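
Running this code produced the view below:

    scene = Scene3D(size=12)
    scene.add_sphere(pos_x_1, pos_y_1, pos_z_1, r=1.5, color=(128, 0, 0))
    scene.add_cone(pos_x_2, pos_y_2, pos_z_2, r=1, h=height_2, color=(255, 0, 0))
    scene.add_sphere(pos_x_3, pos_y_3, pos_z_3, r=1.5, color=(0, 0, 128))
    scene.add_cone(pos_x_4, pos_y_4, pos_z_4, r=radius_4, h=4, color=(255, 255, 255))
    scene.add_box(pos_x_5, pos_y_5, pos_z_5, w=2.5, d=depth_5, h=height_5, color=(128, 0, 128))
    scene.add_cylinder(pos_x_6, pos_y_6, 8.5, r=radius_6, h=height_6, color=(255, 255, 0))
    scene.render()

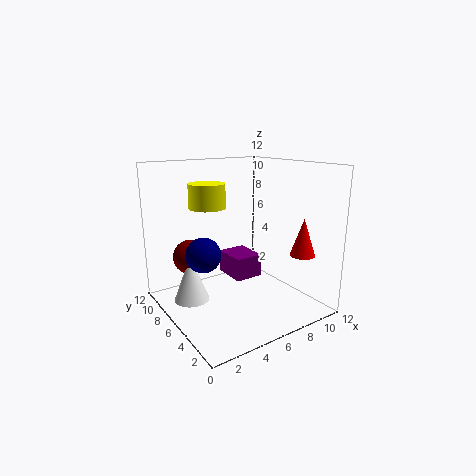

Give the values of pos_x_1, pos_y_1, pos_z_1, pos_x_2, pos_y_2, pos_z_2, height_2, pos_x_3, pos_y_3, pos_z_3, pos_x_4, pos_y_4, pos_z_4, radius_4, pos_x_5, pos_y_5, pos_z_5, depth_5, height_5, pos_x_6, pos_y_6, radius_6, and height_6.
pos_x_1 = 3
pos_y_1 = 9
pos_z_1 = 4
pos_x_2 = 9.5
pos_y_2 = 2
pos_z_2 = 5
height_2 = 3
pos_x_3 = 3.5
pos_y_3 = 7.5
pos_z_3 = 4.5
pos_x_4 = 2.5
pos_y_4 = 8
pos_z_4 = 0.5
radius_4 = 1.5
pos_x_5 = 6
pos_y_5 = 6
pos_z_5 = 2
depth_5 = 3
height_5 = 2
pos_x_6 = 4
pos_y_6 = 7.5
radius_6 = 1.5
height_6 = 2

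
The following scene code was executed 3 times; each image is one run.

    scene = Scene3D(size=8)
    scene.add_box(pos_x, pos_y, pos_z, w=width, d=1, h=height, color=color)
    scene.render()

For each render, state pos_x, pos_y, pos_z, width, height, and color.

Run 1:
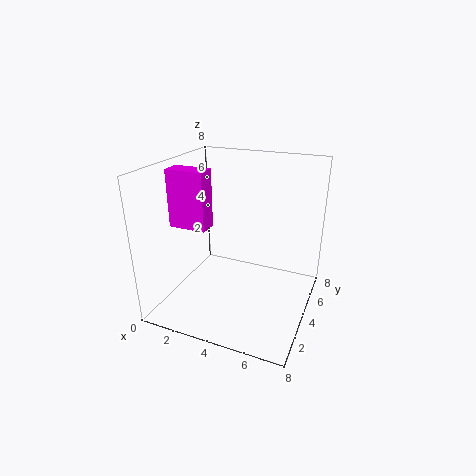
pos_x = 1, pos_y = 2, pos_z = 5, width = 2, height = 3, color = 'magenta'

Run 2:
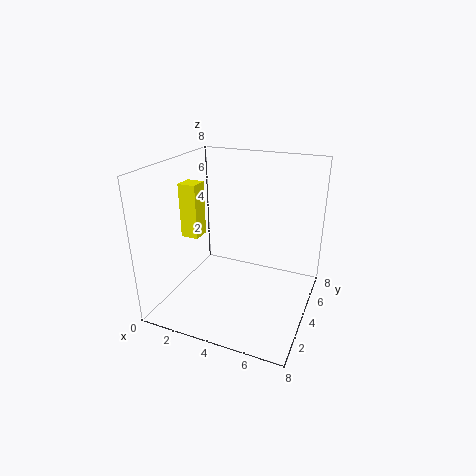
pos_x = 1, pos_y = 3, pos_z = 4, width = 1, height = 3, color = 'yellow'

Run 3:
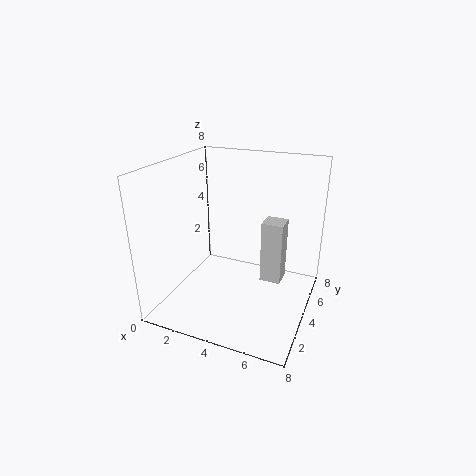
pos_x = 6, pos_y = 2, pos_z = 3, width = 1, height = 3, color = 'lightgray'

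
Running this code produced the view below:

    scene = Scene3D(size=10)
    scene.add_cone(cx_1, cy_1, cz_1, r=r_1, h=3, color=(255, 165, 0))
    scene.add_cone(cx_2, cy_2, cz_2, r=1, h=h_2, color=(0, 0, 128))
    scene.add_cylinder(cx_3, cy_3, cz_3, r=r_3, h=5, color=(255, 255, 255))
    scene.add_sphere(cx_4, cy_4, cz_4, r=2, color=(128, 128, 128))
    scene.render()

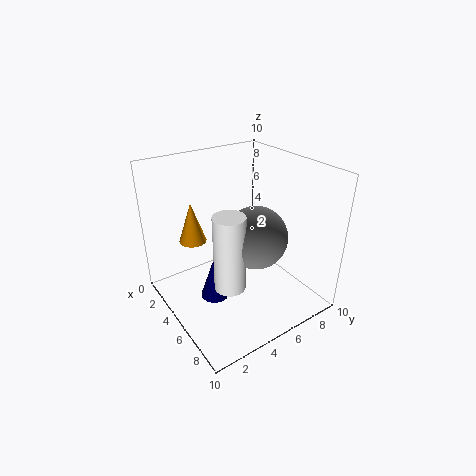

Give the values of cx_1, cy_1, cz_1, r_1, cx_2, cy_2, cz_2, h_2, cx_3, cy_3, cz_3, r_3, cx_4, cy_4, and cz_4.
cx_1 = 2
cy_1 = 3
cz_1 = 4
r_1 = 1
cx_2 = 5
cy_2 = 3
cz_2 = 1
h_2 = 3
cx_3 = 7
cy_3 = 3
cz_3 = 3
r_3 = 1
cx_4 = 7
cy_4 = 5
cz_4 = 6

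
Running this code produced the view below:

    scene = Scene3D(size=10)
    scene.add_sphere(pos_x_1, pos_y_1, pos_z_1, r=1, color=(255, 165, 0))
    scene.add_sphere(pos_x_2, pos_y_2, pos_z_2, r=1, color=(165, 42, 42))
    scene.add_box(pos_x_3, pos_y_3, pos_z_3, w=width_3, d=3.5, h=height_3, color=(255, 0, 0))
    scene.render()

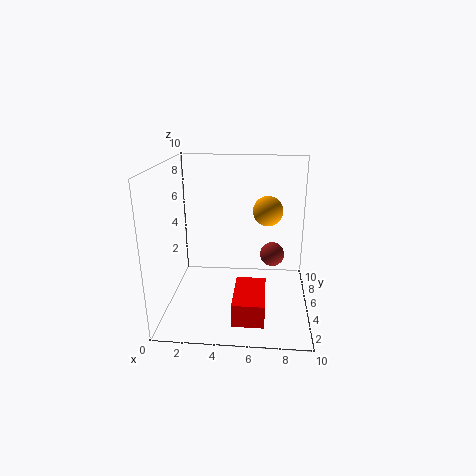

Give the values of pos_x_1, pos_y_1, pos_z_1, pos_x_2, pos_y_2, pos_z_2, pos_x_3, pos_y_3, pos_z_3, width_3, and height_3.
pos_x_1 = 7
pos_y_1 = 5
pos_z_1 = 7
pos_x_2 = 7.5
pos_y_2 = 9
pos_z_2 = 2
pos_x_3 = 5
pos_y_3 = 0.5
pos_z_3 = 1
width_3 = 2
height_3 = 1.5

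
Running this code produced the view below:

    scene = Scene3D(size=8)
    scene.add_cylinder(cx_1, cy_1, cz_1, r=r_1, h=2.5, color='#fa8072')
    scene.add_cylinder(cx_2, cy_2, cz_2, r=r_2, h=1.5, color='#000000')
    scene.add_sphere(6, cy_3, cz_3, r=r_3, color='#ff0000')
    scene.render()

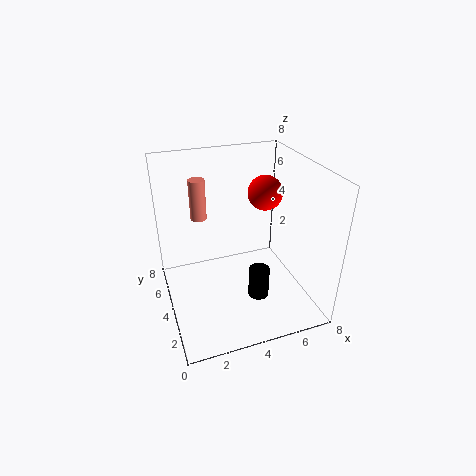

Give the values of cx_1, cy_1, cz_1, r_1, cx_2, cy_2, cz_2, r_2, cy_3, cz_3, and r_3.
cx_1 = 2.5; cy_1 = 7; cz_1 = 4; r_1 = 0.5; cx_2 = 4; cy_2 = 1; cz_2 = 2.5; r_2 = 0.5; cy_3 = 5; cz_3 = 6; r_3 = 1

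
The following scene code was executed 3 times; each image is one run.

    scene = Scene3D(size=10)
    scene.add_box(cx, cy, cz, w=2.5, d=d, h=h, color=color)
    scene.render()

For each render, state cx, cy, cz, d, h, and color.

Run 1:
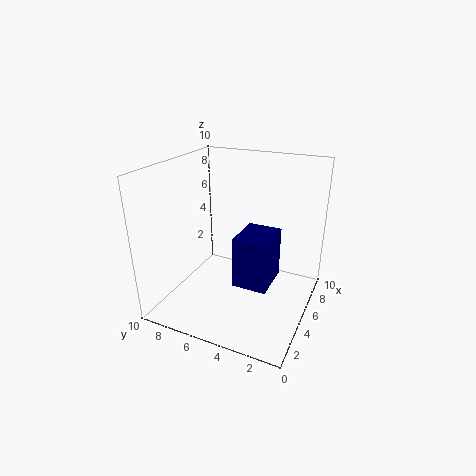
cx = 1; cy = 1.5; cz = 4; d = 2; h = 3; color = 'navy'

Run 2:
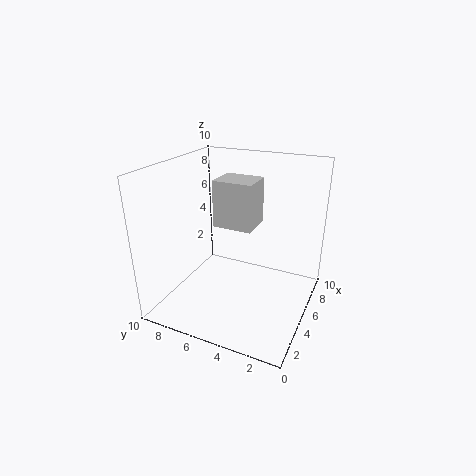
cx = 6; cy = 4.5; cz = 5; d = 3; h = 3.5; color = 'lightgray'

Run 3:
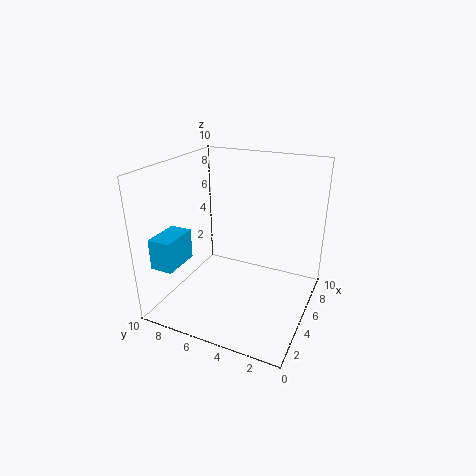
cx = 0.5; cy = 7.5; cz = 4; d = 1.5; h = 2; color = 'deepskyblue'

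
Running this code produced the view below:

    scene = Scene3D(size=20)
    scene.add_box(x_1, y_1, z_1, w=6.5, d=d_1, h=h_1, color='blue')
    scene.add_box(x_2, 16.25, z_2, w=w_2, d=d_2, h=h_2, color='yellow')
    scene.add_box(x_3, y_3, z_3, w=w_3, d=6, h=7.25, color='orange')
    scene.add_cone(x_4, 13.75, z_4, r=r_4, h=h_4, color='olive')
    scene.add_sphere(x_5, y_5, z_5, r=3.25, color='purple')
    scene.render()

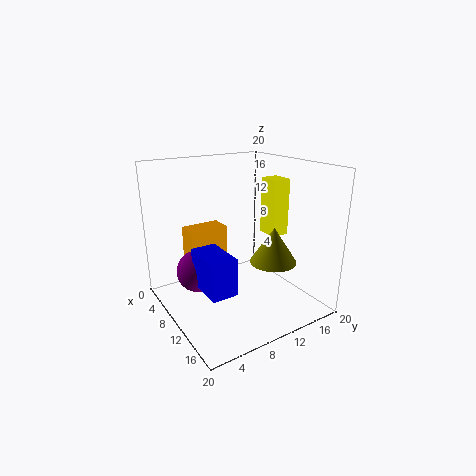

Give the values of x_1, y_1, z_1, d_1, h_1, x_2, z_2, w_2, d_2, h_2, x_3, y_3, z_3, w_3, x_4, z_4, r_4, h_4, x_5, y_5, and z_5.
x_1 = 5.75
y_1 = 4.75
z_1 = 2.5
d_1 = 3.75
h_1 = 5.5
x_2 = 6.75
z_2 = 8.75
w_2 = 3.25
d_2 = 2.75
h_2 = 8.5
x_3 = 1
y_3 = 5.5
z_3 = 2.5
w_3 = 3.5
x_4 = 13.25
z_4 = 6.75
r_4 = 3.25
h_4 = 5
x_5 = 4.5
y_5 = 6.25
z_5 = 3.5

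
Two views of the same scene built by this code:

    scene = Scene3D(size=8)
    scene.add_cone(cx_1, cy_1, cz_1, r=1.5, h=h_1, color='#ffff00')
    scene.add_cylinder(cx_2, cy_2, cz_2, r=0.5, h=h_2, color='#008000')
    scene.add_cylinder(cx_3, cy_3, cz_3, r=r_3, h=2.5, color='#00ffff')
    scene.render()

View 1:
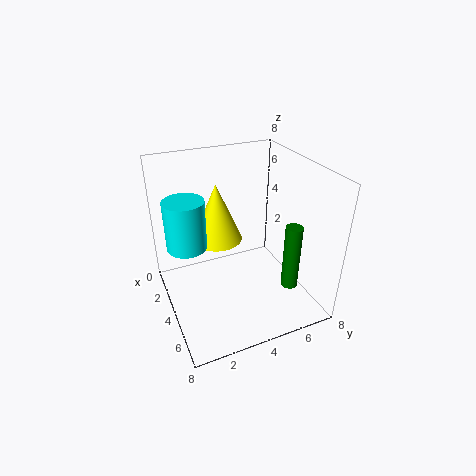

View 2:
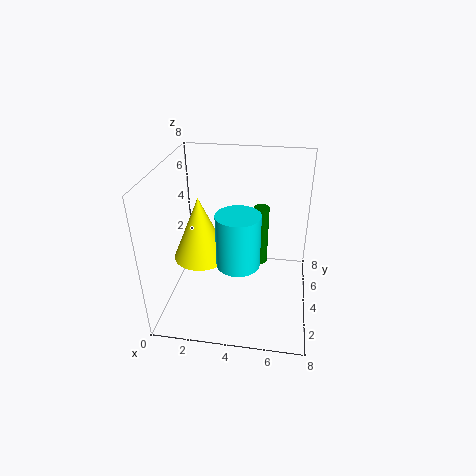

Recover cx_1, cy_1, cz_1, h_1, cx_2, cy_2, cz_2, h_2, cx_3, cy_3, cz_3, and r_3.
cx_1 = 2, cy_1 = 3.5, cz_1 = 3, h_1 = 3.5, cx_2 = 5, cy_2 = 7, cz_2 = 0.5, h_2 = 4, cx_3 = 4.5, cy_3 = 1, cz_3 = 4.5, r_3 = 1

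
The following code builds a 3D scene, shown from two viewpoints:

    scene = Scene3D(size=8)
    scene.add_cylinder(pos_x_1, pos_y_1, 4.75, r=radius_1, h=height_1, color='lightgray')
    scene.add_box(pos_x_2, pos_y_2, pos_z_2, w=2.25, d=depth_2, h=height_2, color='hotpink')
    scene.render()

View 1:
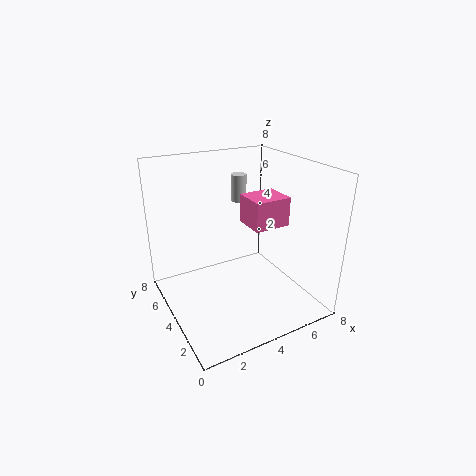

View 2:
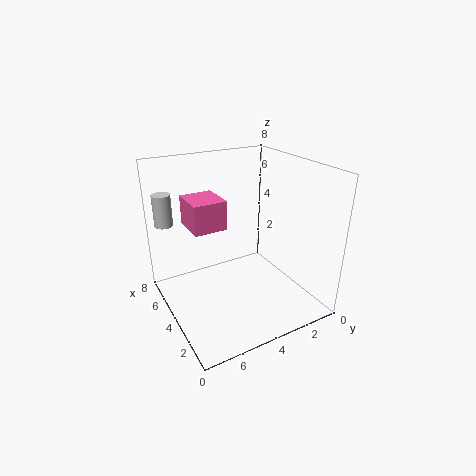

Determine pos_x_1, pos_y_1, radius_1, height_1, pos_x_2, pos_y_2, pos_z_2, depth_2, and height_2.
pos_x_1 = 6, pos_y_1 = 7.5, radius_1 = 0.5, height_1 = 1.75, pos_x_2 = 5.25, pos_y_2 = 4, pos_z_2 = 4, depth_2 = 2, height_2 = 1.75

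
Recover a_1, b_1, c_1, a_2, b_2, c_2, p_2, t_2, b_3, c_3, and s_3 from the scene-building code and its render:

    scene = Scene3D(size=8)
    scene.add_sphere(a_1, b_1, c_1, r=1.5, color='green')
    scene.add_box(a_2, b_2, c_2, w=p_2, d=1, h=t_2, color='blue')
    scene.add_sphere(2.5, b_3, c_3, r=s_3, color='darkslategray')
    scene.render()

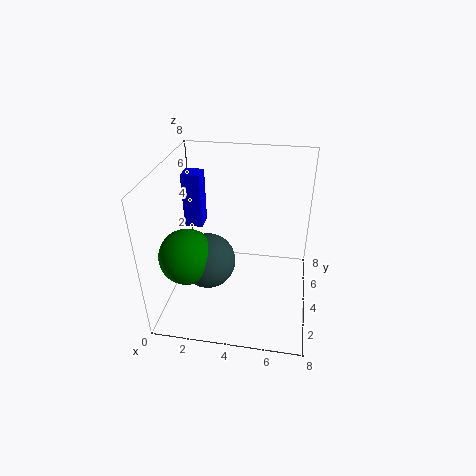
a_1 = 1.5
b_1 = 2.5
c_1 = 3.5
a_2 = 1
b_2 = 4
c_2 = 4.5
p_2 = 1
t_2 = 3
b_3 = 3
c_3 = 3
s_3 = 1.5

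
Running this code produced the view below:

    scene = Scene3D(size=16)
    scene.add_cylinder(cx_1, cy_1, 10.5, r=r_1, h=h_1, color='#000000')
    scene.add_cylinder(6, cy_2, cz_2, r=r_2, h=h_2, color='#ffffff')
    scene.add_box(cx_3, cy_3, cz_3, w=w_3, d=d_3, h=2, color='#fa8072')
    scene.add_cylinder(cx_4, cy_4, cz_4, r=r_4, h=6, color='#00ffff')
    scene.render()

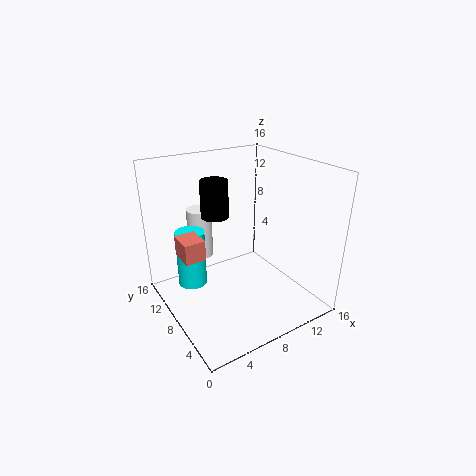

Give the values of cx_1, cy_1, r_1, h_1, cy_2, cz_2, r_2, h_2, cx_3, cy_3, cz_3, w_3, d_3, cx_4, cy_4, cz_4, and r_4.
cx_1 = 6; cy_1 = 9.5; r_1 = 1.5; h_1 = 4; cy_2 = 13.5; cz_2 = 4; r_2 = 1.5; h_2 = 6; cx_3 = 0.5; cy_3 = 5; cz_3 = 8.5; w_3 = 2; d_3 = 2.5; cx_4 = 2.5; cy_4 = 8.5; cz_4 = 4; r_4 = 1.5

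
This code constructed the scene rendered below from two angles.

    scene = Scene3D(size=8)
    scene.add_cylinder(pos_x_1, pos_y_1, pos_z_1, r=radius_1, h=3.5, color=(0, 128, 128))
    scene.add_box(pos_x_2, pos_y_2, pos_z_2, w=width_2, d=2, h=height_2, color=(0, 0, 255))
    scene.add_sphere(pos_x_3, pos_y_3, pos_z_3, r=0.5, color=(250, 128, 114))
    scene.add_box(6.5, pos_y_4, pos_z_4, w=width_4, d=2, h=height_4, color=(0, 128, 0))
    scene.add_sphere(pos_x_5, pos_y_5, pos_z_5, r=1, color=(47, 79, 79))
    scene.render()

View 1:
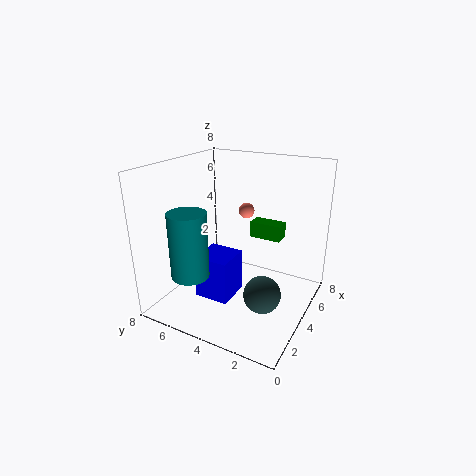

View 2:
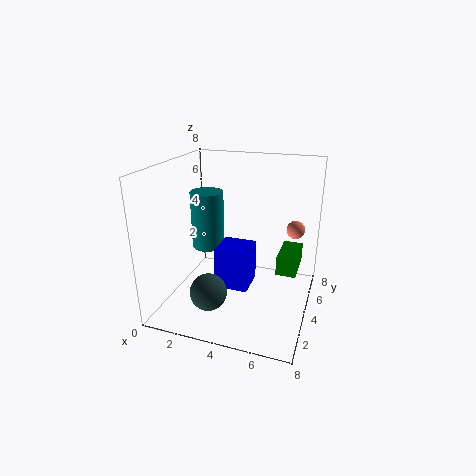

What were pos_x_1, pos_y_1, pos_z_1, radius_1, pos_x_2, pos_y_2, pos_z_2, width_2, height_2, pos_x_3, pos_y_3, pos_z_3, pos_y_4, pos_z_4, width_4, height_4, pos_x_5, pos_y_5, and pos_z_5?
pos_x_1 = 1.5, pos_y_1 = 5.5, pos_z_1 = 2.5, radius_1 = 1, pos_x_2 = 2.5, pos_y_2 = 4, pos_z_2 = 0.5, width_2 = 2, height_2 = 2.5, pos_x_3 = 7, pos_y_3 = 5, pos_z_3 = 4.5, pos_y_4 = 2.5, pos_z_4 = 3, width_4 = 1, height_4 = 1, pos_x_5 = 3, pos_y_5 = 2, pos_z_5 = 1.5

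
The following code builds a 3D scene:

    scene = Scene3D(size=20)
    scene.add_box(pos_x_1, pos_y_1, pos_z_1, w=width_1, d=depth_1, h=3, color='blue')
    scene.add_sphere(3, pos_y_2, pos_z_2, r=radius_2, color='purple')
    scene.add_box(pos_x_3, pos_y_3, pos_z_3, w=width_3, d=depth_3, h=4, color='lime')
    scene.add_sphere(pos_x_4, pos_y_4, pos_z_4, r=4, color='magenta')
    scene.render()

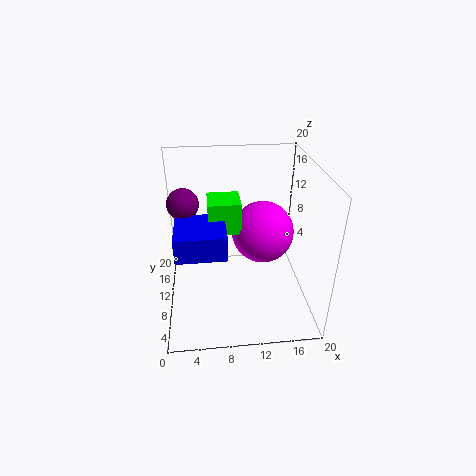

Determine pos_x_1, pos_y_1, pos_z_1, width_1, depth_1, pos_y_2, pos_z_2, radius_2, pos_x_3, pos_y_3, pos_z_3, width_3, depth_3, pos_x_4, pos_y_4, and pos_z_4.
pos_x_1 = 2, pos_y_1 = 2, pos_z_1 = 12, width_1 = 6, depth_1 = 6, pos_y_2 = 9, pos_z_2 = 16, radius_2 = 2, pos_x_3 = 6, pos_y_3 = 6, pos_z_3 = 13, width_3 = 4, depth_3 = 4, pos_x_4 = 13, pos_y_4 = 8, pos_z_4 = 12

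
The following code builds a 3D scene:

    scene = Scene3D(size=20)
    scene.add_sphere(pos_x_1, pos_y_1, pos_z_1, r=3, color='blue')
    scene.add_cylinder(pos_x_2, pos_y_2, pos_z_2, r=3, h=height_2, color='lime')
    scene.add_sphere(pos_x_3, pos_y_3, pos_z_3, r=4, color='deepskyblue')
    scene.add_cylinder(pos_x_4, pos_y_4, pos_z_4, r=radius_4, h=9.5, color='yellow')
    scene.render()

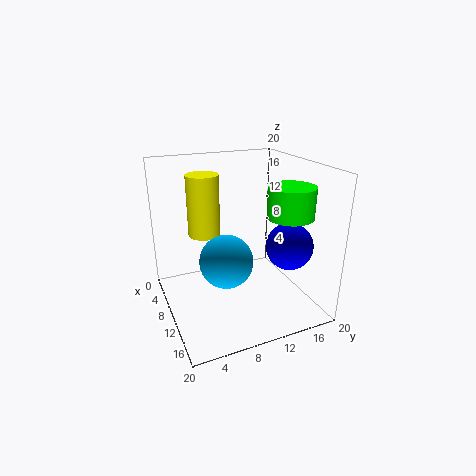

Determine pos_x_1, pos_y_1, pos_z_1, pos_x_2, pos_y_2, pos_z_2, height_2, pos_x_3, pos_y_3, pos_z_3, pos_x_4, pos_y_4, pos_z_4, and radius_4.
pos_x_1 = 16, pos_y_1 = 14.5, pos_z_1 = 10.5, pos_x_2 = 15, pos_y_2 = 15, pos_z_2 = 14, height_2 = 4, pos_x_3 = 8, pos_y_3 = 9, pos_z_3 = 5.5, pos_x_4 = 2.5, pos_y_4 = 7.5, pos_z_4 = 8, radius_4 = 2.5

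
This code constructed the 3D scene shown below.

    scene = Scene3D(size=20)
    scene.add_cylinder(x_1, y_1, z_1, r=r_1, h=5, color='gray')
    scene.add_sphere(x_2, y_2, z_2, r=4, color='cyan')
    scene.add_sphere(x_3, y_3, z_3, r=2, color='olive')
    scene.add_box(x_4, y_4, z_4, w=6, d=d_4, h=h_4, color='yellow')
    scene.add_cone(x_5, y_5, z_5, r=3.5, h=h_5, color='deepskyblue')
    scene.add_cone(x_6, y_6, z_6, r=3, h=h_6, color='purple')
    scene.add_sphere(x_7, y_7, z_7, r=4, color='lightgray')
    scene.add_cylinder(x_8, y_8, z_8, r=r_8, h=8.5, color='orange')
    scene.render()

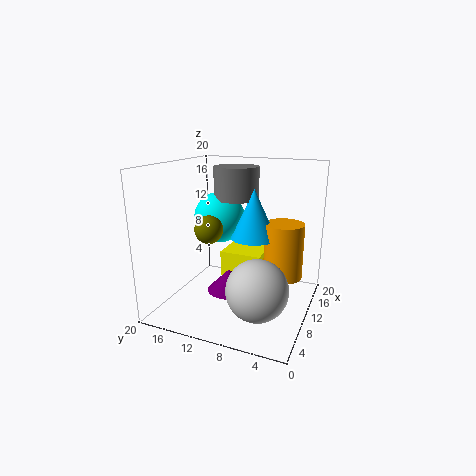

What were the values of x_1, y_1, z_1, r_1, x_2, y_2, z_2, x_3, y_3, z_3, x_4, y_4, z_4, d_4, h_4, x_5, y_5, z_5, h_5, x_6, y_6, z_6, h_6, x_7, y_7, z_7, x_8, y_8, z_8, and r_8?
x_1 = 16.5
y_1 = 13
z_1 = 14
r_1 = 3.5
x_2 = 15.5
y_2 = 15.5
z_2 = 11
x_3 = 9
y_3 = 14
z_3 = 11
x_4 = 13.5
y_4 = 8
z_4 = 2
d_4 = 6.5
h_4 = 4
x_5 = 15
y_5 = 9.5
z_5 = 8.5
h_5 = 7.5
x_6 = 8
y_6 = 10.5
z_6 = 3
h_6 = 3
x_7 = 5.5
y_7 = 5.5
z_7 = 5
x_8 = 16
y_8 = 5
z_8 = 2.5
r_8 = 3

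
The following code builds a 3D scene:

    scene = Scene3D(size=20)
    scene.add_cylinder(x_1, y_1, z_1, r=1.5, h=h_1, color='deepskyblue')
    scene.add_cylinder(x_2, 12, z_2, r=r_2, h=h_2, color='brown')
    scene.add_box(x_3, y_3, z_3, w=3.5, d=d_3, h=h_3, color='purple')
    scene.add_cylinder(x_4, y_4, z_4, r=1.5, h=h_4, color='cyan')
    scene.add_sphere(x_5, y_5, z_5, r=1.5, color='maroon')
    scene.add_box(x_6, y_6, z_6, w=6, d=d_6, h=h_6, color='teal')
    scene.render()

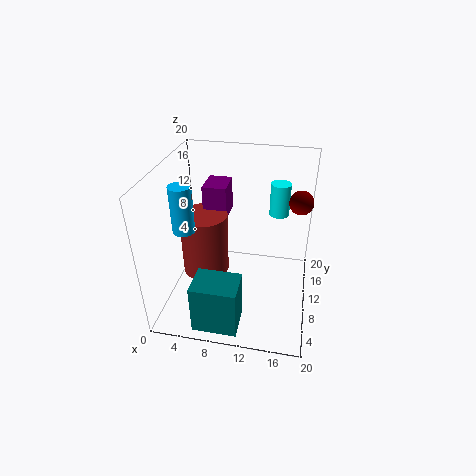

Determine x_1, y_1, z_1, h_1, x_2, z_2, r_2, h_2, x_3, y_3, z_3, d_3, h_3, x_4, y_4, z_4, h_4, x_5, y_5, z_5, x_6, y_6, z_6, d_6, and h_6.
x_1 = 3; y_1 = 8; z_1 = 11.5; h_1 = 6.5; x_2 = 4.5; z_2 = 2.5; r_2 = 3.5; h_2 = 9.5; x_3 = 4; y_3 = 13.5; z_3 = 10.5; d_3 = 4.5; h_3 = 5; x_4 = 15; y_4 = 17; z_4 = 10.5; h_4 = 5; x_5 = 18; y_5 = 9.5; z_5 = 16.5; x_6 = 5.5; y_6 = 1; z_6 = 0.5; d_6 = 4.5; h_6 = 7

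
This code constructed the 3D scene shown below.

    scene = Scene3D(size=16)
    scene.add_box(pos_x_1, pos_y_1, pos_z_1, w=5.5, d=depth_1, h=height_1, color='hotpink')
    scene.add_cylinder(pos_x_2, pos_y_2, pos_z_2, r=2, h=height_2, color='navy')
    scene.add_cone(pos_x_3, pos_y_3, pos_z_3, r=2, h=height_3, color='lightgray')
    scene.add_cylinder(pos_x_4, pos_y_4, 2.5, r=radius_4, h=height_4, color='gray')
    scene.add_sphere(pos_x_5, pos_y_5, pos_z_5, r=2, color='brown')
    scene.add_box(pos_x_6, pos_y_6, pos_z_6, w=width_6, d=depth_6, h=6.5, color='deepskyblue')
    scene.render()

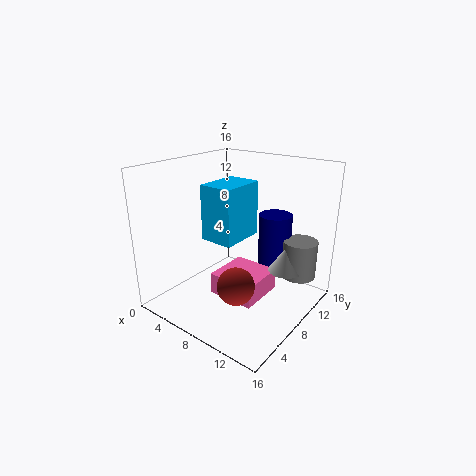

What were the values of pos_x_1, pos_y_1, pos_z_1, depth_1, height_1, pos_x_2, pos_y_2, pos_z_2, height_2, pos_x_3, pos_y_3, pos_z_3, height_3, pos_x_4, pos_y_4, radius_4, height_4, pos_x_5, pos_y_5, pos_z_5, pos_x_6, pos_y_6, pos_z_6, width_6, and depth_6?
pos_x_1 = 5.5; pos_y_1 = 6; pos_z_1 = 1; depth_1 = 5.5; height_1 = 2.5; pos_x_2 = 9.5; pos_y_2 = 13.5; pos_z_2 = 3; height_2 = 6.5; pos_x_3 = 12; pos_y_3 = 12; pos_z_3 = 3.5; height_3 = 3; pos_x_4 = 13; pos_y_4 = 13.5; radius_4 = 2; height_4 = 4.5; pos_x_5 = 10; pos_y_5 = 5; pos_z_5 = 4; pos_x_6 = 3.5; pos_y_6 = 7; pos_z_6 = 7; width_6 = 4; depth_6 = 5.5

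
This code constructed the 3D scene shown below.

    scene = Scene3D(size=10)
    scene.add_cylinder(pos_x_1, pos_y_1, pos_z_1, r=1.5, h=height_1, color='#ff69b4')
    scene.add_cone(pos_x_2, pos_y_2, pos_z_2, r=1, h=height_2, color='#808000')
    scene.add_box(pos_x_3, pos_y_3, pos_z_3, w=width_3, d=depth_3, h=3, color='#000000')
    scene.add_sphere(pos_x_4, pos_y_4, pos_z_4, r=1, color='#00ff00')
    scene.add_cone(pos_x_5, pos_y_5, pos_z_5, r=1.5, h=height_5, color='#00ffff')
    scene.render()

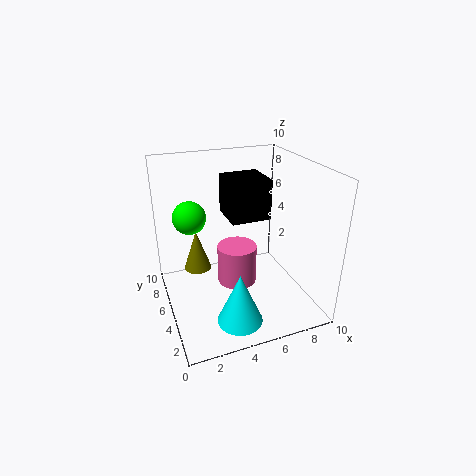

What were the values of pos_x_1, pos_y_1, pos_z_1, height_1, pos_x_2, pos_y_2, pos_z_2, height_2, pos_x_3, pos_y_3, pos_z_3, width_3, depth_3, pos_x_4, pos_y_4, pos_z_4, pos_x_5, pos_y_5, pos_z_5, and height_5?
pos_x_1 = 5.5; pos_y_1 = 6.5; pos_z_1 = 0.5; height_1 = 3; pos_x_2 = 2.5; pos_y_2 = 7; pos_z_2 = 2; height_2 = 3; pos_x_3 = 5; pos_y_3 = 6; pos_z_3 = 5.5; width_3 = 3; depth_3 = 3; pos_x_4 = 1.5; pos_y_4 = 4; pos_z_4 = 7.5; pos_x_5 = 4; pos_y_5 = 2; pos_z_5 = 0.5; height_5 = 3.5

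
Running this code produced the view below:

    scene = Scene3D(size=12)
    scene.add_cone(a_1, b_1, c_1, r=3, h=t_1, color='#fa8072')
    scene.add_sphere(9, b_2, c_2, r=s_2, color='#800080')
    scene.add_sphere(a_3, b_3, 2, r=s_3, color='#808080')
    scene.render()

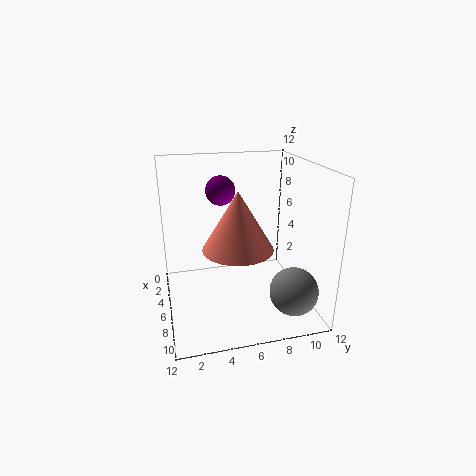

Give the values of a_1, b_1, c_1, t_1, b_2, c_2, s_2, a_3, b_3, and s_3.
a_1 = 6
b_1 = 6
c_1 = 5
t_1 = 5
b_2 = 4
c_2 = 11
s_2 = 1
a_3 = 9
b_3 = 10
s_3 = 2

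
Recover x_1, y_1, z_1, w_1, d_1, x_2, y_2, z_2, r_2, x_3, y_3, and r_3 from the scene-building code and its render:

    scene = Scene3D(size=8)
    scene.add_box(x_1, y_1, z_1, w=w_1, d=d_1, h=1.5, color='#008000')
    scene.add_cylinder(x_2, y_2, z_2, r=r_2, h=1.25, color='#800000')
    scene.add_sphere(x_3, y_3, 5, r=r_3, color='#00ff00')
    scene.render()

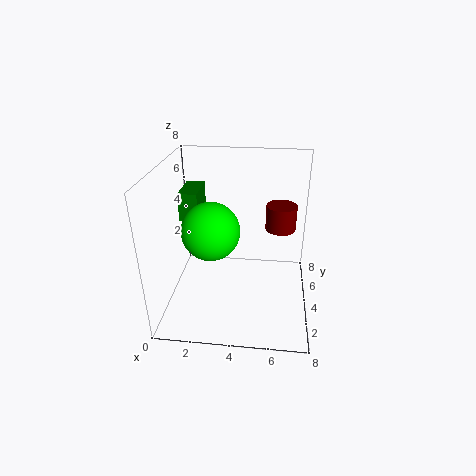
x_1 = 1; y_1 = 3.25; z_1 = 5.25; w_1 = 1; d_1 = 2; x_2 = 6.25; y_2 = 3; z_2 = 5.25; r_2 = 0.75; x_3 = 2.75; y_3 = 2.75; r_3 = 1.5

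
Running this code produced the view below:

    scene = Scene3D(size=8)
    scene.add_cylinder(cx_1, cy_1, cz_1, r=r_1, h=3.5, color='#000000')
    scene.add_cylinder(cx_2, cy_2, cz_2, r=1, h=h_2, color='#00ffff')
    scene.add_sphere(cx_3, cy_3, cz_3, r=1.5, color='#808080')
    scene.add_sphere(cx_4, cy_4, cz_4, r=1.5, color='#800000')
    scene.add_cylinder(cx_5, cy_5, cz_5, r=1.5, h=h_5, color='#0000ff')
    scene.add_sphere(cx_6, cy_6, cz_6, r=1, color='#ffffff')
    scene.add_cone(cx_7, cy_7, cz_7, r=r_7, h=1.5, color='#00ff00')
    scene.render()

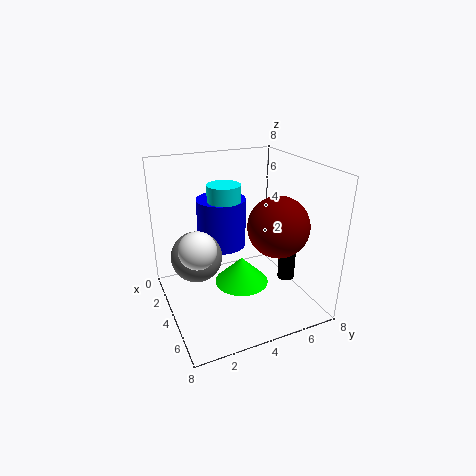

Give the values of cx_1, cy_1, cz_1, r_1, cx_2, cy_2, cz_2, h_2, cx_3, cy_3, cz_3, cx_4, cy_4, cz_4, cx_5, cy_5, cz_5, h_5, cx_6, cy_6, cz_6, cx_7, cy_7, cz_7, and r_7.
cx_1 = 4.5; cy_1 = 7; cz_1 = 1; r_1 = 0.5; cx_2 = 2; cy_2 = 4; cz_2 = 4.5; h_2 = 2; cx_3 = 2.5; cy_3 = 2; cz_3 = 2.5; cx_4 = 6.5; cy_4 = 5; cz_4 = 5.5; cx_5 = 1.5; cy_5 = 4; cz_5 = 2.5; h_5 = 3; cx_6 = 4.5; cy_6 = 1.5; cz_6 = 4; cx_7 = 4.5; cy_7 = 4; cz_7 = 1.5; r_7 = 1.5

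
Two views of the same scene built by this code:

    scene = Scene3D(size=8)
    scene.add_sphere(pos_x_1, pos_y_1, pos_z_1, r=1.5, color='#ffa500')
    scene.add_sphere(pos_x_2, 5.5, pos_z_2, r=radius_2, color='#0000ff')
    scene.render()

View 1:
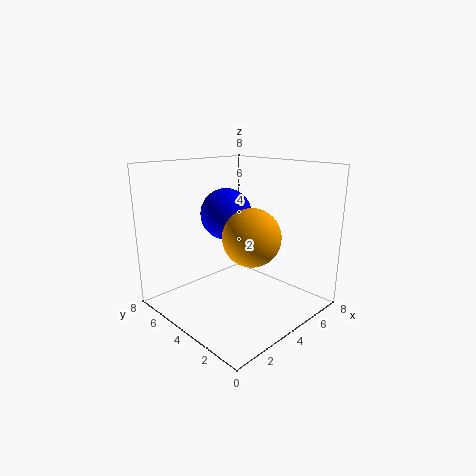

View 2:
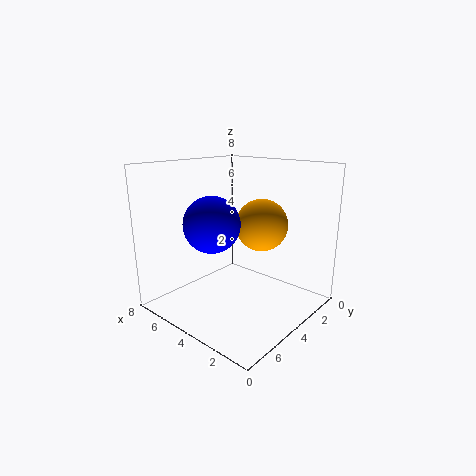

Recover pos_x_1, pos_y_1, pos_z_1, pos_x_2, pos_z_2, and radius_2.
pos_x_1 = 3.5
pos_y_1 = 2.5
pos_z_1 = 4.5
pos_x_2 = 4.5
pos_z_2 = 5
radius_2 = 1.5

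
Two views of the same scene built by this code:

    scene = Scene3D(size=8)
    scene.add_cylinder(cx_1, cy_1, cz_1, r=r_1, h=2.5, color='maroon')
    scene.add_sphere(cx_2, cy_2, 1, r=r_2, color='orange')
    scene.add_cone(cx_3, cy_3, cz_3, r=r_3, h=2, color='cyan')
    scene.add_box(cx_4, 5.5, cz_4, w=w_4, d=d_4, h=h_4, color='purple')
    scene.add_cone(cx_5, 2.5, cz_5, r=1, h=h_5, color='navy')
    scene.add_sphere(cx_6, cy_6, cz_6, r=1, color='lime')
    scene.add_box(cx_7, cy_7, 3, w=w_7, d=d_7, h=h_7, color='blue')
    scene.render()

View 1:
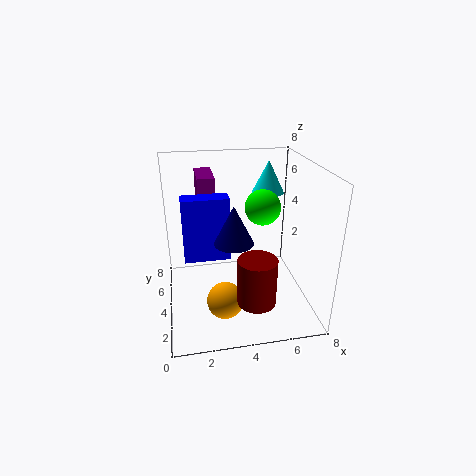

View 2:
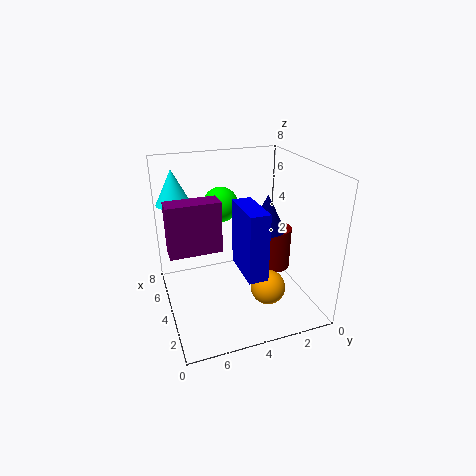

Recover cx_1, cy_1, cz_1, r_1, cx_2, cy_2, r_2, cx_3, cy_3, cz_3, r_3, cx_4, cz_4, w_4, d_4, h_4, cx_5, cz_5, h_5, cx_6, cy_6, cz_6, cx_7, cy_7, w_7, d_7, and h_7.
cx_1 = 4.5
cy_1 = 1.5
cz_1 = 1.5
r_1 = 1
cx_2 = 3
cy_2 = 2.5
r_2 = 1
cx_3 = 6.5
cy_3 = 7
cz_3 = 5.5
r_3 = 1
cx_4 = 2
cz_4 = 4.5
w_4 = 1
d_4 = 2.5
h_4 = 2.5
cx_5 = 3.5
cz_5 = 4.5
h_5 = 2
cx_6 = 5.5
cy_6 = 4.5
cz_6 = 5.5
cx_7 = 1
cy_7 = 3.5
w_7 = 2.5
d_7 = 1
h_7 = 3.5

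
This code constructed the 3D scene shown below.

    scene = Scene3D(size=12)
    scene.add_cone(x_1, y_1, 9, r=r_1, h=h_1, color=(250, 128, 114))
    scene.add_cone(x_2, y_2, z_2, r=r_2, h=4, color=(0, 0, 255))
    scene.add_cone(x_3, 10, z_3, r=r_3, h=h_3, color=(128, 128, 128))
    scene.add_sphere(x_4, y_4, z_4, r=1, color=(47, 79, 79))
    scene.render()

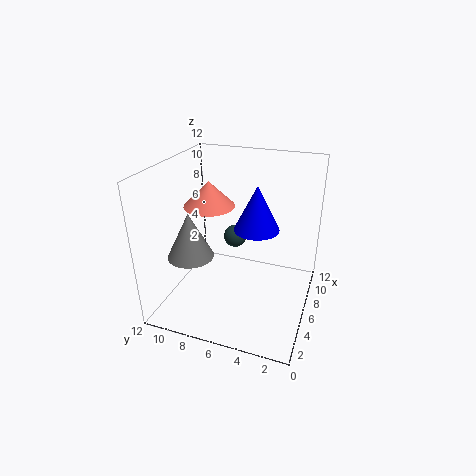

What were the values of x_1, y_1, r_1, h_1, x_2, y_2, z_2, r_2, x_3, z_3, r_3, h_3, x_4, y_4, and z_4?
x_1 = 5, y_1 = 8, r_1 = 2, h_1 = 2, x_2 = 8, y_2 = 5, z_2 = 6, r_2 = 2, x_3 = 5, z_3 = 4, r_3 = 2, h_3 = 4, x_4 = 8, y_4 = 7, z_4 = 5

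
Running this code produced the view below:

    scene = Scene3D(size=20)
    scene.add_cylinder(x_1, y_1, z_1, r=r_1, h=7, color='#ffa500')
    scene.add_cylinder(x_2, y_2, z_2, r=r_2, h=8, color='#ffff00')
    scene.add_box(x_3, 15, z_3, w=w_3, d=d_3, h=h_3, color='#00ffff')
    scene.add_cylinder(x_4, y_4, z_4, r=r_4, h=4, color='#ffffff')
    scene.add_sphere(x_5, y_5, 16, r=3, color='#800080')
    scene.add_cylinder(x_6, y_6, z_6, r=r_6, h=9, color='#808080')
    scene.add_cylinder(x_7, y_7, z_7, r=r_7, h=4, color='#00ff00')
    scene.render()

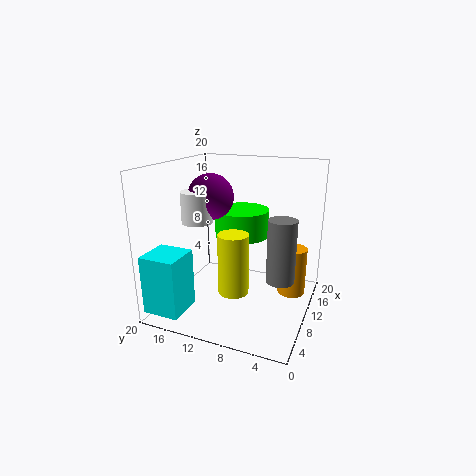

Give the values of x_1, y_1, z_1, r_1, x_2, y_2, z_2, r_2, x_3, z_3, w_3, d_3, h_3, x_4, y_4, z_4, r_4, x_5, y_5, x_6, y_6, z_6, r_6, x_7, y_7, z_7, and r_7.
x_1 = 14; y_1 = 3; z_1 = 1; r_1 = 2; x_2 = 6; y_2 = 9; z_2 = 4; r_2 = 2; x_3 = 1; z_3 = 1; w_3 = 5; d_3 = 5; h_3 = 8; x_4 = 6; y_4 = 14; z_4 = 13; r_4 = 2; x_5 = 8; y_5 = 13; x_6 = 11; y_6 = 4; z_6 = 4; r_6 = 2; x_7 = 14; y_7 = 11; z_7 = 9; r_7 = 4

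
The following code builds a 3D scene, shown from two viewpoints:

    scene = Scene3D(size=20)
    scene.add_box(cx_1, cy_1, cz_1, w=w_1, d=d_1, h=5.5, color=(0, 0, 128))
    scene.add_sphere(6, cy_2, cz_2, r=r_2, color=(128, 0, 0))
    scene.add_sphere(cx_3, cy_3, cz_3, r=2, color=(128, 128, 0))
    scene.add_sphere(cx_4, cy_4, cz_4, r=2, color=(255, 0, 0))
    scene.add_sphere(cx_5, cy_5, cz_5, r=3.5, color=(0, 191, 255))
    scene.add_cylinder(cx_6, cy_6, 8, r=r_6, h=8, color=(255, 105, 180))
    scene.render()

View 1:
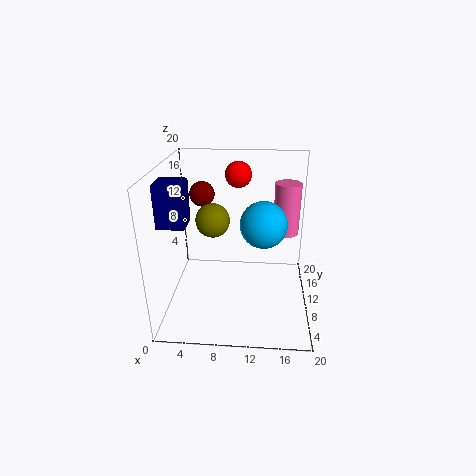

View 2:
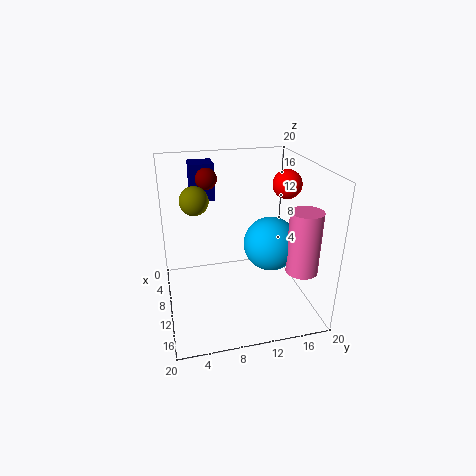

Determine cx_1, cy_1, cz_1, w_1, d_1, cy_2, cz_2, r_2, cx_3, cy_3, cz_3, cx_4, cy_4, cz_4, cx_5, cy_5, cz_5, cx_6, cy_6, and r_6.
cx_1 = 0.5, cy_1 = 4.5, cz_1 = 13.5, w_1 = 3.5, d_1 = 3.5, cy_2 = 6.5, cz_2 = 17.5, r_2 = 1.5, cx_3 = 7.5, cy_3 = 4.5, cz_3 = 15, cx_4 = 9.5, cy_4 = 17, cz_4 = 17, cx_5 = 13.5, cy_5 = 13.5, cz_5 = 10.5, cx_6 = 17, cy_6 = 16.5, r_6 = 2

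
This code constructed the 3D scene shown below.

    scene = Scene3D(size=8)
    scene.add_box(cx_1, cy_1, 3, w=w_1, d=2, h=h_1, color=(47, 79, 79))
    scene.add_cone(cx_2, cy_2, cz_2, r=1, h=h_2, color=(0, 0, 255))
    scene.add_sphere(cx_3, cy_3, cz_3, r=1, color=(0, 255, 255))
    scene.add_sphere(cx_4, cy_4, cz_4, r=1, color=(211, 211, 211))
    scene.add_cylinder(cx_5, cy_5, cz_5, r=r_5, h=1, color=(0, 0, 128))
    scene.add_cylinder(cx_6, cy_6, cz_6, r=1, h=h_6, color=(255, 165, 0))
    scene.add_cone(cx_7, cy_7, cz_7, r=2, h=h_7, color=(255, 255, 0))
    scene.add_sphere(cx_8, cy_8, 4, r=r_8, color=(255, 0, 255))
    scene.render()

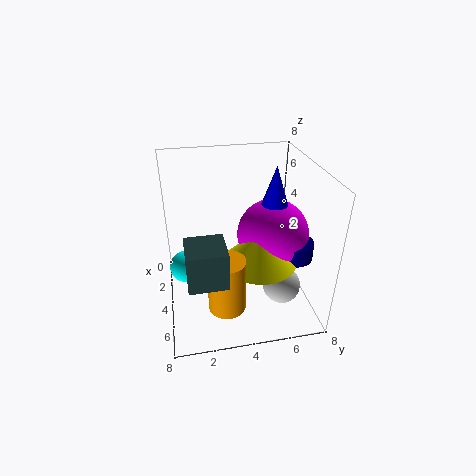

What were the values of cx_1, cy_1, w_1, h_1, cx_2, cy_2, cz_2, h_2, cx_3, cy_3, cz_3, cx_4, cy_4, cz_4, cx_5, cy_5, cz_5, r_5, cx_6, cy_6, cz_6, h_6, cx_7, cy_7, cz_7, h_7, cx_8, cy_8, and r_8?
cx_1 = 5, cy_1 = 1, w_1 = 2, h_1 = 2, cx_2 = 4, cy_2 = 6, cz_2 = 5, h_2 = 3, cx_3 = 2, cy_3 = 1, cz_3 = 1, cx_4 = 6, cy_4 = 6, cz_4 = 2, cx_5 = 5, cy_5 = 7, cz_5 = 3, r_5 = 1, cx_6 = 6, cy_6 = 3, cz_6 = 1, h_6 = 3, cx_7 = 5, cy_7 = 5, cz_7 = 3, h_7 = 2, cx_8 = 4, cy_8 = 6, r_8 = 2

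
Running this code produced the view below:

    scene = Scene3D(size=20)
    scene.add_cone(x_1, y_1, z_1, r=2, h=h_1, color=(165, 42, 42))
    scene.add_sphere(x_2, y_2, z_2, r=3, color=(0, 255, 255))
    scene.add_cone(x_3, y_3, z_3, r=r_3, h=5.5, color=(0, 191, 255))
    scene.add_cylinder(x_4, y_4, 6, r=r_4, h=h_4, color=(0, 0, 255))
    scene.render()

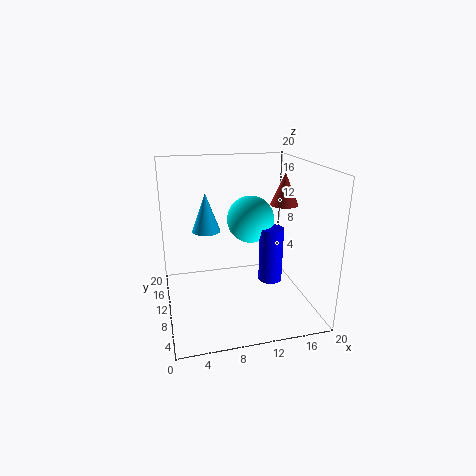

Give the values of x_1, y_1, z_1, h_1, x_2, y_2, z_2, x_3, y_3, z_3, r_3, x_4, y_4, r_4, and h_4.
x_1 = 17
y_1 = 11
z_1 = 14
h_1 = 4.5
x_2 = 11
y_2 = 7.5
z_2 = 13.5
x_3 = 6
y_3 = 12.5
z_3 = 10.5
r_3 = 2
x_4 = 13
y_4 = 5
r_4 = 1.5
h_4 = 7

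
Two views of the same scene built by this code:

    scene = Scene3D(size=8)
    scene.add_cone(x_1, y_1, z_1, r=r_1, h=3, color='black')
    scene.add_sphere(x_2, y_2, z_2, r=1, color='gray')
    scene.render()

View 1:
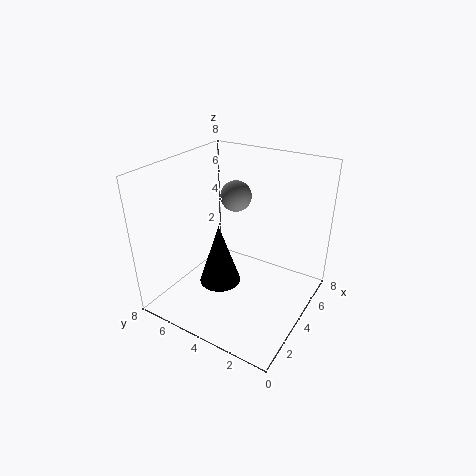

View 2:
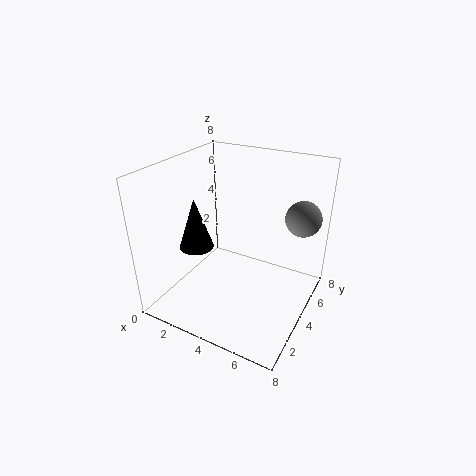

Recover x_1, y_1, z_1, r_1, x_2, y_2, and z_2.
x_1 = 1.5, y_1 = 3.5, z_1 = 3, r_1 = 1, x_2 = 7, y_2 = 6, z_2 = 5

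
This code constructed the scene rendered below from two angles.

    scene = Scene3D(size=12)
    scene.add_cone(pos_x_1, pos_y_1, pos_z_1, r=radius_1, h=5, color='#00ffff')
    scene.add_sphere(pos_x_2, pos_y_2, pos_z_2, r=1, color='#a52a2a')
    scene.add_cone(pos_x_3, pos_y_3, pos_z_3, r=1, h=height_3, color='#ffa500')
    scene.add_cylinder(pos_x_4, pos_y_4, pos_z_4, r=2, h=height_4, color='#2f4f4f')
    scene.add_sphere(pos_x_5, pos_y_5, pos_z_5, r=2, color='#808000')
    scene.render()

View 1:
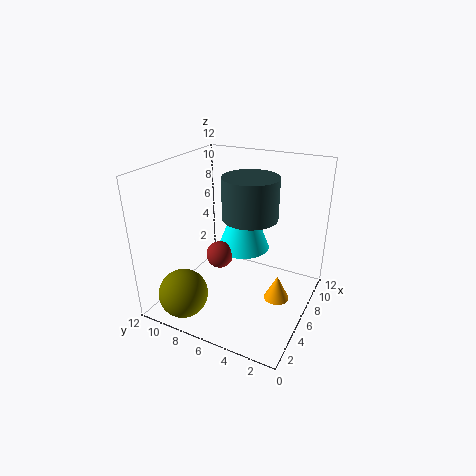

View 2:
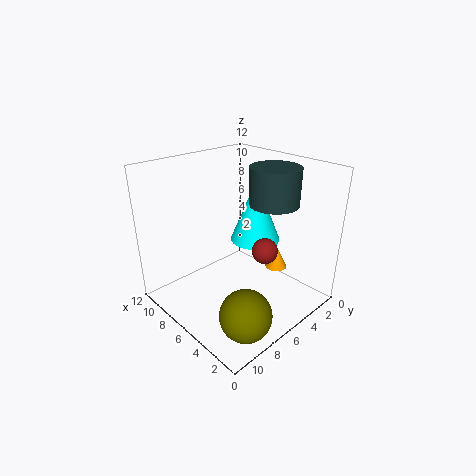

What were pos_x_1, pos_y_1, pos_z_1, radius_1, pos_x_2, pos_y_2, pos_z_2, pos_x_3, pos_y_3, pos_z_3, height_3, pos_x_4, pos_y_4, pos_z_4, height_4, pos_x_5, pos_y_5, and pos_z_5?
pos_x_1 = 5; pos_y_1 = 5; pos_z_1 = 6; radius_1 = 2; pos_x_2 = 3; pos_y_2 = 6; pos_z_2 = 6; pos_x_3 = 5; pos_y_3 = 2; pos_z_3 = 2; height_3 = 2; pos_x_4 = 4; pos_y_4 = 4; pos_z_4 = 9; height_4 = 3; pos_x_5 = 2; pos_y_5 = 9; pos_z_5 = 2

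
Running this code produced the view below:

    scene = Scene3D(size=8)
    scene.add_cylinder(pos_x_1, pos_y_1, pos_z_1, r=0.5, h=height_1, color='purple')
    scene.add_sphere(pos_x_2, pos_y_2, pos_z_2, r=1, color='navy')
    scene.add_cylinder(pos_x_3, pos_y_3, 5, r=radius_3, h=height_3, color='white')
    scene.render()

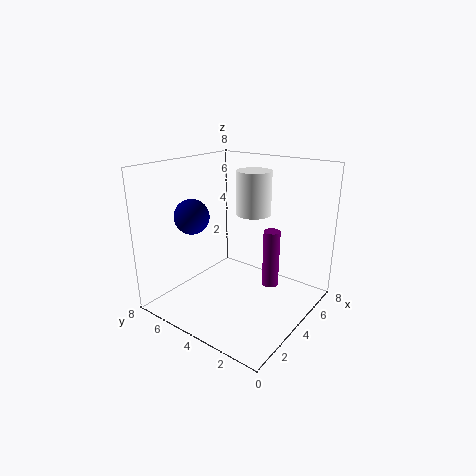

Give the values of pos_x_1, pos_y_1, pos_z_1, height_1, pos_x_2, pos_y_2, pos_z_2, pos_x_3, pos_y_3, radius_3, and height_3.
pos_x_1 = 6
pos_y_1 = 3
pos_z_1 = 0.5
height_1 = 3.5
pos_x_2 = 3
pos_y_2 = 6.5
pos_z_2 = 5
pos_x_3 = 5.5
pos_y_3 = 4
radius_3 = 1
height_3 = 2.5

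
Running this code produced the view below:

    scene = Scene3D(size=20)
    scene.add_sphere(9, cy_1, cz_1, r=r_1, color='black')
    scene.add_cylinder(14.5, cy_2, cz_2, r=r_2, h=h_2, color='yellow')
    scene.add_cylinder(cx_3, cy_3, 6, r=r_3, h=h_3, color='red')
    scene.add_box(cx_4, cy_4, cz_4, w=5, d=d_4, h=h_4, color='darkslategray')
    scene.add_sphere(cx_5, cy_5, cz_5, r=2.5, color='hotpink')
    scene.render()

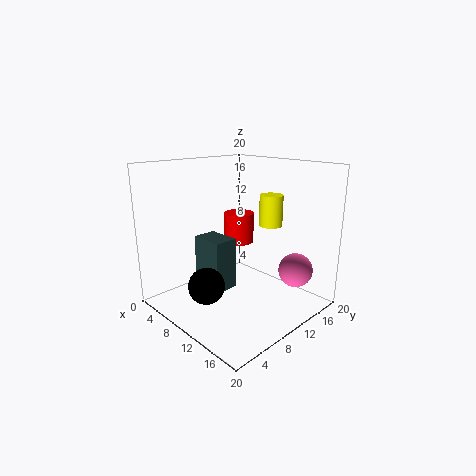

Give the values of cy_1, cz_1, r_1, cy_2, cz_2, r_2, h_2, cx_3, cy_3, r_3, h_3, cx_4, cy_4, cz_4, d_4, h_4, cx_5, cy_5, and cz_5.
cy_1 = 5, cz_1 = 4, r_1 = 2.5, cy_2 = 11.5, cz_2 = 12.5, r_2 = 1.5, h_2 = 4, cx_3 = 3, cy_3 = 17, r_3 = 2.5, h_3 = 5, cx_4 = 4, cy_4 = 7, cz_4 = 2, d_4 = 3.5, h_4 = 7.5, cx_5 = 15, cy_5 = 17, cz_5 = 4.5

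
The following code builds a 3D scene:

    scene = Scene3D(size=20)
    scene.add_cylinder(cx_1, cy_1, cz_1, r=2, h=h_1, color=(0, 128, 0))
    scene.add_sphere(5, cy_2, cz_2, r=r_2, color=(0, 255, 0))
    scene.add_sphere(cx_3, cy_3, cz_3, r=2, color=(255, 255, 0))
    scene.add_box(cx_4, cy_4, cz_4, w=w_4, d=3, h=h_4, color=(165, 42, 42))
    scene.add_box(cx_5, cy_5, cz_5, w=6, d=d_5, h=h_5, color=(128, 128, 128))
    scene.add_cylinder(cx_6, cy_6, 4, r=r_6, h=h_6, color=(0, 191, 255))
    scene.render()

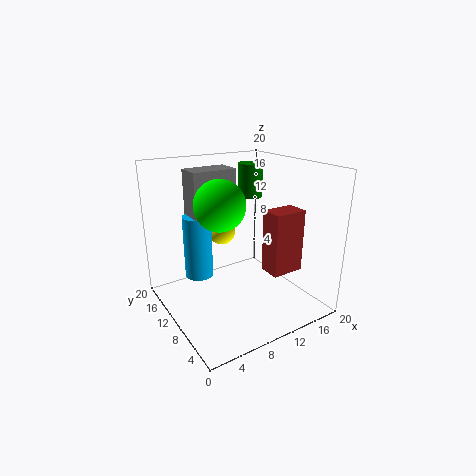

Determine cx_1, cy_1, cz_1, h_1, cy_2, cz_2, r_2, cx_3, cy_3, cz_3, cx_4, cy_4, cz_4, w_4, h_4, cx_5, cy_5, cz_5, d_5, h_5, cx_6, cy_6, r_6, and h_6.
cx_1 = 17.5; cy_1 = 18; cz_1 = 13; h_1 = 5.5; cy_2 = 6; cz_2 = 16.5; r_2 = 3; cx_3 = 10; cy_3 = 14.5; cz_3 = 9.5; cx_4 = 12; cy_4 = 4; cz_4 = 6; w_4 = 4.5; h_4 = 8.5; cx_5 = 4; cy_5 = 10.5; cz_5 = 13.5; d_5 = 3.5; h_5 = 6; cx_6 = 5.5; cy_6 = 13.5; r_6 = 2; h_6 = 9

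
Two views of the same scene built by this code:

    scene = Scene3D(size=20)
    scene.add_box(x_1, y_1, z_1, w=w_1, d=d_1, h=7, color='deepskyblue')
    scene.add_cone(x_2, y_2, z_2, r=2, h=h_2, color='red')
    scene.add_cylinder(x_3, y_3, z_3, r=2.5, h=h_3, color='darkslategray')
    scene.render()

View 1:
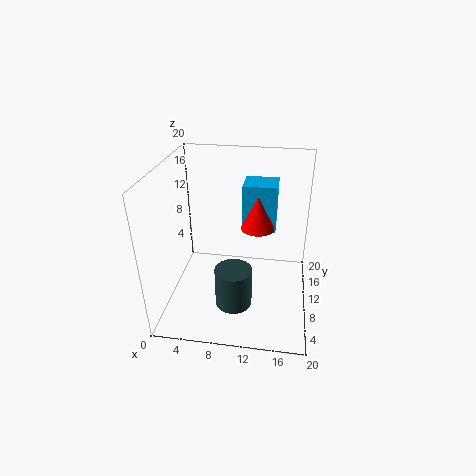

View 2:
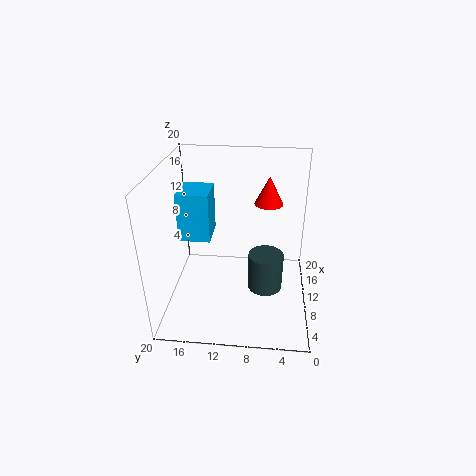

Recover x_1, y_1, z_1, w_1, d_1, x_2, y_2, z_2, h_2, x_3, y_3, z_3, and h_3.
x_1 = 10, y_1 = 14, z_1 = 9, w_1 = 5, d_1 = 4.5, x_2 = 13, y_2 = 6, z_2 = 14, h_2 = 4, x_3 = 10, y_3 = 6, z_3 = 2, h_3 = 5.5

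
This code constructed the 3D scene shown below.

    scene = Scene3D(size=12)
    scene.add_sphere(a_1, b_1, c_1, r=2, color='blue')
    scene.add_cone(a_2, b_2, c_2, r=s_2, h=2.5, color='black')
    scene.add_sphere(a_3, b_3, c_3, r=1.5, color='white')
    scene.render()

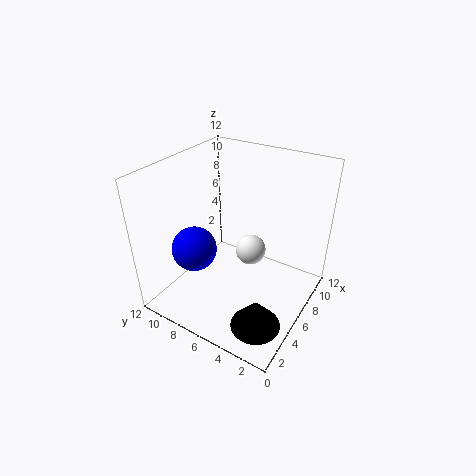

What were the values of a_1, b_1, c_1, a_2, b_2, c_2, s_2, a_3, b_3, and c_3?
a_1 = 5, b_1 = 10, c_1 = 4, a_2 = 3, b_2 = 2.5, c_2 = 0.5, s_2 = 2, a_3 = 10, b_3 = 7, c_3 = 2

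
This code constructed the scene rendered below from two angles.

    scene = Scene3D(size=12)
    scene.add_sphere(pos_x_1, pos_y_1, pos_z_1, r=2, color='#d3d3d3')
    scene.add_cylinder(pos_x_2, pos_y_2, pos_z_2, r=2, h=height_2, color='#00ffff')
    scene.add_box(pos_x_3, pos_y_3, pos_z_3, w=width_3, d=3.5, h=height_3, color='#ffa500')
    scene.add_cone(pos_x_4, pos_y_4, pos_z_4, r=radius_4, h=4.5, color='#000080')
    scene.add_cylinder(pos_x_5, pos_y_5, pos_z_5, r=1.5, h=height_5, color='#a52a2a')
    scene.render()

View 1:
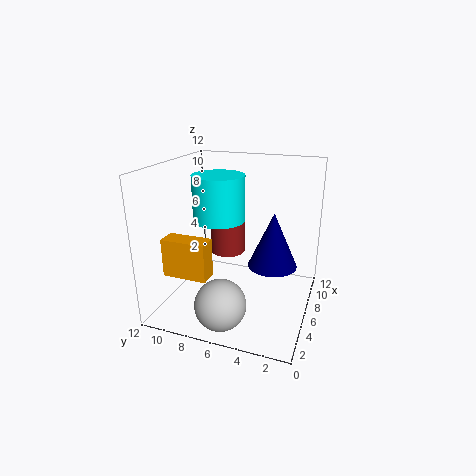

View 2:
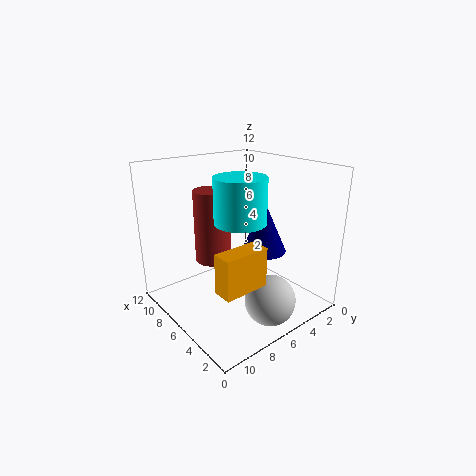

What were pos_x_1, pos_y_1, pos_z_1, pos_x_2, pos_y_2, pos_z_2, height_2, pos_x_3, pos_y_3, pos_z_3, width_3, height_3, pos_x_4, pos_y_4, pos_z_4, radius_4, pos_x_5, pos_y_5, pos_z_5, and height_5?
pos_x_1 = 2, pos_y_1 = 6, pos_z_1 = 2, pos_x_2 = 4.5, pos_y_2 = 7, pos_z_2 = 8, height_2 = 3.5, pos_x_3 = 1.5, pos_y_3 = 7, pos_z_3 = 4, width_3 = 1.5, height_3 = 3, pos_x_4 = 6, pos_y_4 = 3, pos_z_4 = 4, radius_4 = 2, pos_x_5 = 7.5, pos_y_5 = 7.5, pos_z_5 = 4, height_5 = 6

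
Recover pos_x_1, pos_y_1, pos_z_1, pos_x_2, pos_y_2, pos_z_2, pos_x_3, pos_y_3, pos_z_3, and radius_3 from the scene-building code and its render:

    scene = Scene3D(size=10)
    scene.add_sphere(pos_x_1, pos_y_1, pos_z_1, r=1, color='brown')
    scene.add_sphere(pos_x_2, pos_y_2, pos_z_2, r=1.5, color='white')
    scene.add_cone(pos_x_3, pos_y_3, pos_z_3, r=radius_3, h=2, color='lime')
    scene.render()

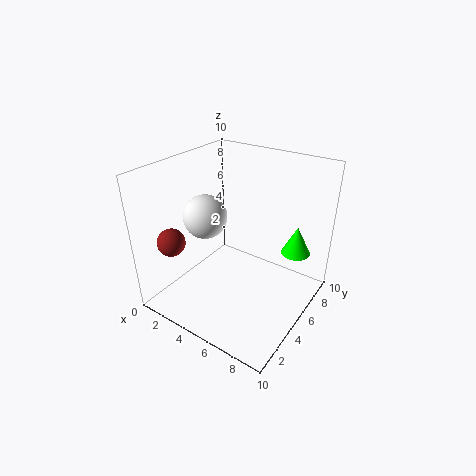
pos_x_1 = 1
pos_y_1 = 2.5
pos_z_1 = 4.5
pos_x_2 = 3
pos_y_2 = 4
pos_z_2 = 6.5
pos_x_3 = 8.5
pos_y_3 = 7
pos_z_3 = 4
radius_3 = 1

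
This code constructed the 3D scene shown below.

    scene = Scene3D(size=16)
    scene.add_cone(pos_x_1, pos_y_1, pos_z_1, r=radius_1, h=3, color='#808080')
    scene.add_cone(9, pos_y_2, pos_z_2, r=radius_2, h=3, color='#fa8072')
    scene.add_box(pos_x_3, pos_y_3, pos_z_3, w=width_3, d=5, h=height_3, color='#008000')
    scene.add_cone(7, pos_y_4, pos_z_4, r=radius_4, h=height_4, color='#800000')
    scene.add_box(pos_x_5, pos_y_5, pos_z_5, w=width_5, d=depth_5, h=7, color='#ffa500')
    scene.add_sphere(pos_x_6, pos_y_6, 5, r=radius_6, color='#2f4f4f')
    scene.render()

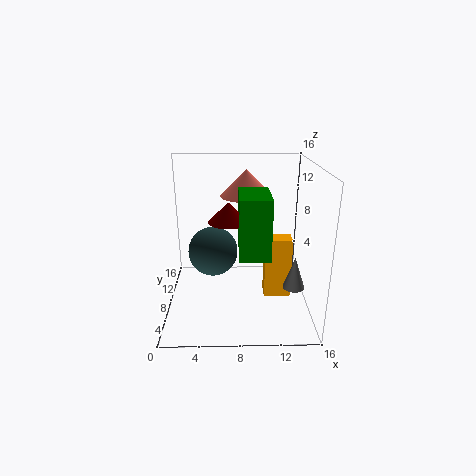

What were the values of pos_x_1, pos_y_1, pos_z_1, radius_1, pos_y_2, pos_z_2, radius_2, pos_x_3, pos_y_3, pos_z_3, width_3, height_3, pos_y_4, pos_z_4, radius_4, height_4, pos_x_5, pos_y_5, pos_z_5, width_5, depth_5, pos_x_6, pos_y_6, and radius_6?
pos_x_1 = 13; pos_y_1 = 1; pos_z_1 = 6; radius_1 = 1; pos_y_2 = 11; pos_z_2 = 12; radius_2 = 3; pos_x_3 = 8; pos_y_3 = 2; pos_z_3 = 8; width_3 = 3; height_3 = 6; pos_y_4 = 5; pos_z_4 = 11; radius_4 = 2; height_4 = 2; pos_x_5 = 11; pos_y_5 = 7; pos_z_5 = 1; width_5 = 3; depth_5 = 2; pos_x_6 = 5; pos_y_6 = 11; radius_6 = 3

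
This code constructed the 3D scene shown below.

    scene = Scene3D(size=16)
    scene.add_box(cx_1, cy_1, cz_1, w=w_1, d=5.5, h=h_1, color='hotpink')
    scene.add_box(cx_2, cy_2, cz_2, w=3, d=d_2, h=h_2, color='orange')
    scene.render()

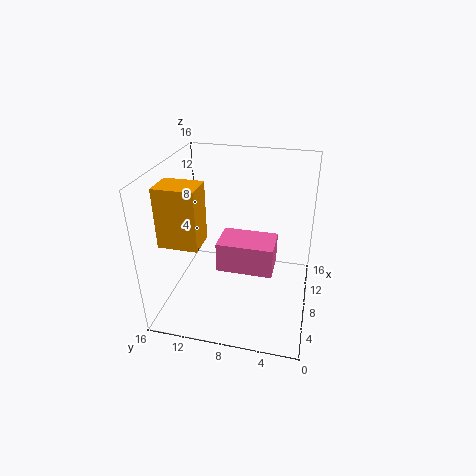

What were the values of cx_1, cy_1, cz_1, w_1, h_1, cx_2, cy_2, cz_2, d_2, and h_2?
cx_1 = 3, cy_1 = 3.5, cz_1 = 7, w_1 = 3.5, h_1 = 3, cx_2 = 2, cy_2 = 10.5, cz_2 = 9.5, d_2 = 4, h_2 = 6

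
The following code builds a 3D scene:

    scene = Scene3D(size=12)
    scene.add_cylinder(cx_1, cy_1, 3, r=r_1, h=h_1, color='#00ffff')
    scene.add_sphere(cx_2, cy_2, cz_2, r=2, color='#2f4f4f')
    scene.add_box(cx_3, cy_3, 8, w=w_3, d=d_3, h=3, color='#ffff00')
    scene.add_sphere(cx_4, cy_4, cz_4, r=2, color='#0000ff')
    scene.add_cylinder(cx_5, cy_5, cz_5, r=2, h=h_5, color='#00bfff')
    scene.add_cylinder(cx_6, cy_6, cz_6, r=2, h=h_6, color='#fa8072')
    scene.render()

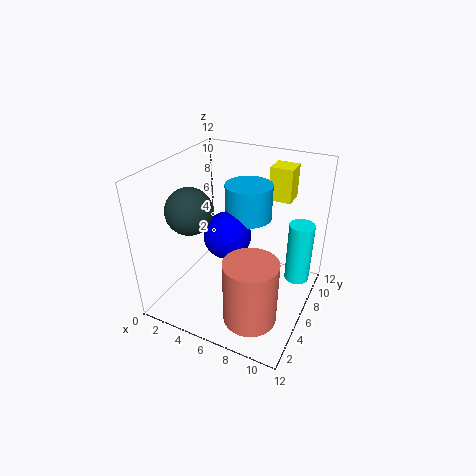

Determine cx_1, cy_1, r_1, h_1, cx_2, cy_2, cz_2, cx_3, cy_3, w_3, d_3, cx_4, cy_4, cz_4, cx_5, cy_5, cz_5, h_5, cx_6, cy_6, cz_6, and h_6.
cx_1 = 11; cy_1 = 7; r_1 = 1; h_1 = 5; cx_2 = 2; cy_2 = 5; cz_2 = 8; cx_3 = 7; cy_3 = 10; w_3 = 2; d_3 = 2; cx_4 = 5; cy_4 = 6; cz_4 = 6; cx_5 = 6; cy_5 = 8; cz_5 = 7; h_5 = 3; cx_6 = 9; cy_6 = 2; cz_6 = 2; h_6 = 5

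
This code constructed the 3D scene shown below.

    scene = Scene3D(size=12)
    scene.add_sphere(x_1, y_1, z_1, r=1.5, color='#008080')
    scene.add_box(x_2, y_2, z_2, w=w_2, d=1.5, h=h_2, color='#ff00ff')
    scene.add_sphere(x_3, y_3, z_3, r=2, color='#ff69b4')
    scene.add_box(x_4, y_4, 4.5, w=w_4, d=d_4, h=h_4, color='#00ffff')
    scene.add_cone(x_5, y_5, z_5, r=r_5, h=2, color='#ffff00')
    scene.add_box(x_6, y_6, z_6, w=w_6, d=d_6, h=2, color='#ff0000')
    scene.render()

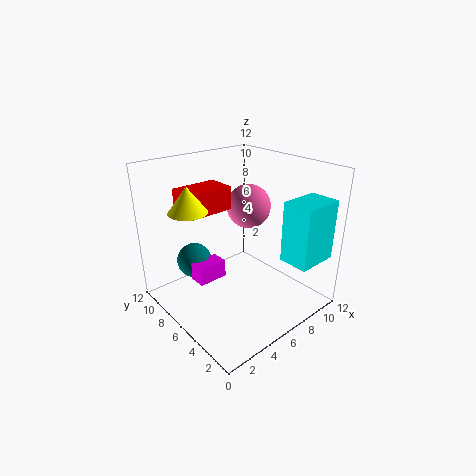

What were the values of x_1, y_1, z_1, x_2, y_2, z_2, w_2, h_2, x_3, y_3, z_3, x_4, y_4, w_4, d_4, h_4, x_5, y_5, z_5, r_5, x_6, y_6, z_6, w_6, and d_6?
x_1 = 3.5
y_1 = 9
z_1 = 3.5
x_2 = 2.5
y_2 = 6.5
z_2 = 2.5
w_2 = 2.5
h_2 = 1.5
x_3 = 9
y_3 = 8
z_3 = 7.5
x_4 = 8
y_4 = 0.5
w_4 = 3.5
d_4 = 2.5
h_4 = 5
x_5 = 2
y_5 = 7
z_5 = 9
r_5 = 1.5
x_6 = 2.5
y_6 = 7.5
z_6 = 8
w_6 = 4
d_6 = 2.5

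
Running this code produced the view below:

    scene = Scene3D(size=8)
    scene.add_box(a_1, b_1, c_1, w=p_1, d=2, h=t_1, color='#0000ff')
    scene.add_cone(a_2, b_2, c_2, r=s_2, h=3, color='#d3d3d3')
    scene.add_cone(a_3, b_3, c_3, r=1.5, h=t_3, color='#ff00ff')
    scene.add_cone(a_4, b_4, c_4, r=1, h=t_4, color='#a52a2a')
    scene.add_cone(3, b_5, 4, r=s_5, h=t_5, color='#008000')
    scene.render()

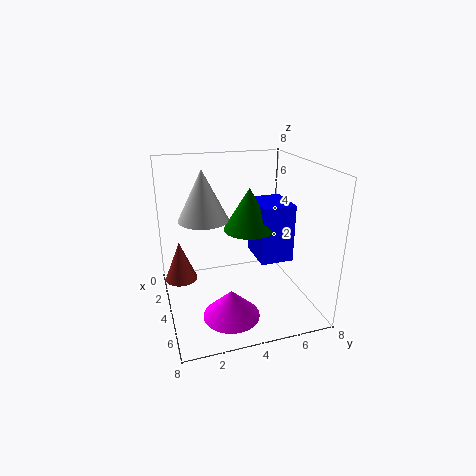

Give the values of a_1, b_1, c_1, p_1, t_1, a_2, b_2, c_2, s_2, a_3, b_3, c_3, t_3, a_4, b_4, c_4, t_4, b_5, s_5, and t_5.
a_1 = 1.5; b_1 = 5.5; c_1 = 2; p_1 = 2.5; t_1 = 3.5; a_2 = 2; b_2 = 2.5; c_2 = 4.5; s_2 = 1.5; a_3 = 6; b_3 = 3; c_3 = 0.5; t_3 = 1.5; a_4 = 1.5; b_4 = 1; c_4 = 0.5; t_4 = 2.5; b_5 = 5; s_5 = 1.5; t_5 = 2.5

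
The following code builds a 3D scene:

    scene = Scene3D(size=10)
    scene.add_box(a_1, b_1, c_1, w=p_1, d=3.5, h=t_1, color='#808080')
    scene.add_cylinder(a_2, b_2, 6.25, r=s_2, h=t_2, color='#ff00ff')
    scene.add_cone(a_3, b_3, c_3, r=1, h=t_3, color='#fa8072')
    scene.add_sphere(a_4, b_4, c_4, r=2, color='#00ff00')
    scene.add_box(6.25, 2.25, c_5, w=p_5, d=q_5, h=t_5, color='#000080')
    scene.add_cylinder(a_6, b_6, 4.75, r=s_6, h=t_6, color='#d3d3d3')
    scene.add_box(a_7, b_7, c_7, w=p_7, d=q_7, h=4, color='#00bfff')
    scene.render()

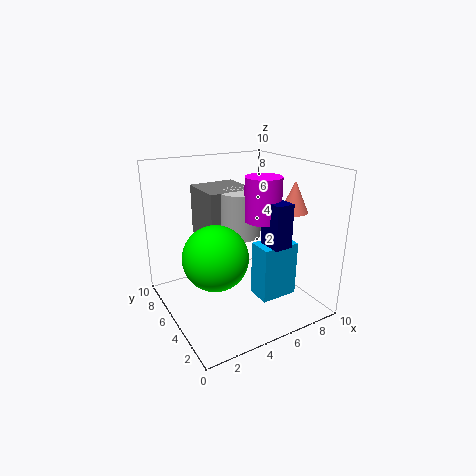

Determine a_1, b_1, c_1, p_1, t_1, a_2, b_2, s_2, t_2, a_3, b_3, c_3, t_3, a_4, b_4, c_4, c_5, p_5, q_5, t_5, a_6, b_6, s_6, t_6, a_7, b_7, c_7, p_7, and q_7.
a_1 = 3.5, b_1 = 6, c_1 = 4.25, p_1 = 3.5, t_1 = 3.75, a_2 = 6.5, b_2 = 4.25, s_2 = 1.25, t_2 = 3, a_3 = 9, b_3 = 4, c_3 = 6.5, t_3 = 2.25, a_4 = 2.25, b_4 = 3, c_4 = 5, c_5 = 4.75, p_5 = 1.25, q_5 = 1.75, t_5 = 3, a_6 = 5.75, b_6 = 6, s_6 = 1.5, t_6 = 3.25, a_7 = 6, b_7 = 3, c_7 = 0.5, p_7 = 2.75, q_7 = 1.75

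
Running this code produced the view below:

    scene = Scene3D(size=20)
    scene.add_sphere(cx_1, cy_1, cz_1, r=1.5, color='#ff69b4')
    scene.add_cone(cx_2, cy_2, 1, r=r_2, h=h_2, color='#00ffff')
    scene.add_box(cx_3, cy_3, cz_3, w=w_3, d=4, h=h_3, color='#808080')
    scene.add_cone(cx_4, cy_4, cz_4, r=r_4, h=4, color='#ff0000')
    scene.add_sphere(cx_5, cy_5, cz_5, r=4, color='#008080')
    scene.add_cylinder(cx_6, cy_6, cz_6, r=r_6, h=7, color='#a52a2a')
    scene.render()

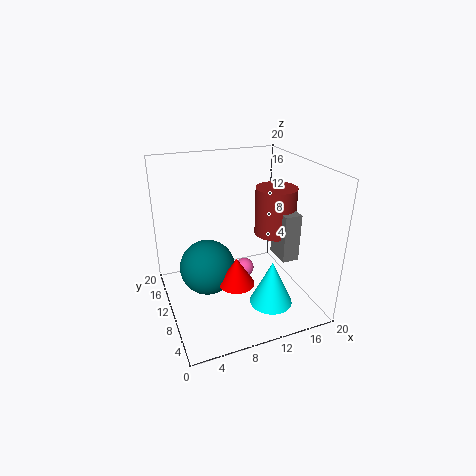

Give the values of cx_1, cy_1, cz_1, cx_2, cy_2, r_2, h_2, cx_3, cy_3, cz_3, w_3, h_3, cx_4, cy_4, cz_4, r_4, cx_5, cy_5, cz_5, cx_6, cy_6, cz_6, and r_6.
cx_1 = 12.5
cy_1 = 13.5
cz_1 = 2.5
cx_2 = 13.5
cy_2 = 6
r_2 = 3
h_2 = 6.5
cx_3 = 16
cy_3 = 7.5
cz_3 = 6
w_3 = 2.5
h_3 = 7
cx_4 = 9
cy_4 = 8
cz_4 = 4
r_4 = 2.5
cx_5 = 6
cy_5 = 12
cz_5 = 5
cx_6 = 16.5
cy_6 = 11.5
cz_6 = 9
r_6 = 3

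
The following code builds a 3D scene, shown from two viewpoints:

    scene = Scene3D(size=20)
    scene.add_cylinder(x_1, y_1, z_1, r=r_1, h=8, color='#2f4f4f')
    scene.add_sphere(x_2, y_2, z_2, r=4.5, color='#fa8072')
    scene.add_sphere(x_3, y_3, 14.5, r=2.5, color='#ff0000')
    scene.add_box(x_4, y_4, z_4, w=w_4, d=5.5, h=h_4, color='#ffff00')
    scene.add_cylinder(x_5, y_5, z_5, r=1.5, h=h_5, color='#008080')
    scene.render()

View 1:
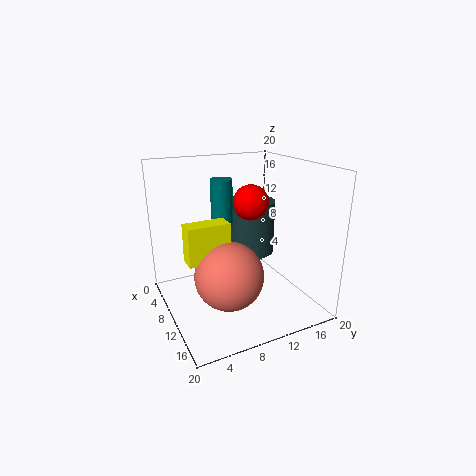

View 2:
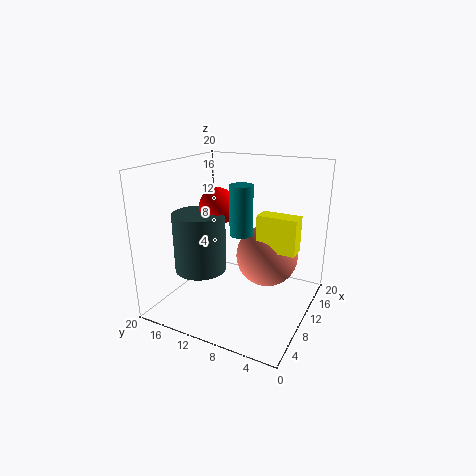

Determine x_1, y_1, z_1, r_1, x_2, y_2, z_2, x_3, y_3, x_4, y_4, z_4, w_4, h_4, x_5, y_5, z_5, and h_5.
x_1 = 6.5, y_1 = 14, z_1 = 6, r_1 = 3.5, x_2 = 13.5, y_2 = 7, z_2 = 6.5, x_3 = 9, y_3 = 12.5, x_4 = 10.5, y_4 = 2, z_4 = 8.5, w_4 = 2.5, h_4 = 5, x_5 = 8, y_5 = 8.5, z_5 = 11.5, h_5 = 6.5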